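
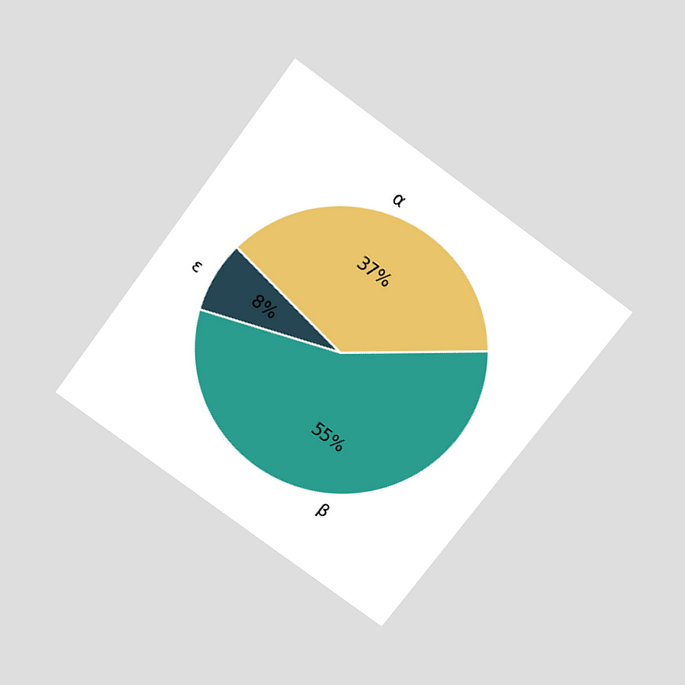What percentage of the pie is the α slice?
37%

The chart is tilted about 36° clockwise and viewed slightly from above. The α slice takes up 37% of the pie.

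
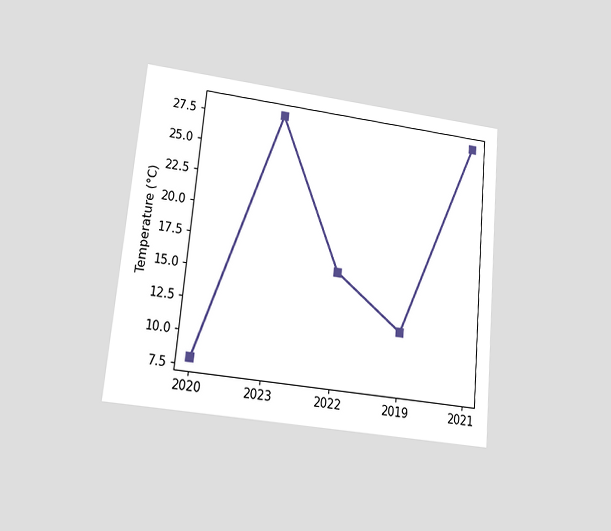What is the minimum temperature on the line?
8°C

The chart is tilted about 5° clockwise and viewed at a slight angle. The lowest point is at 2020, and reading across to the y-axis gives 8°C.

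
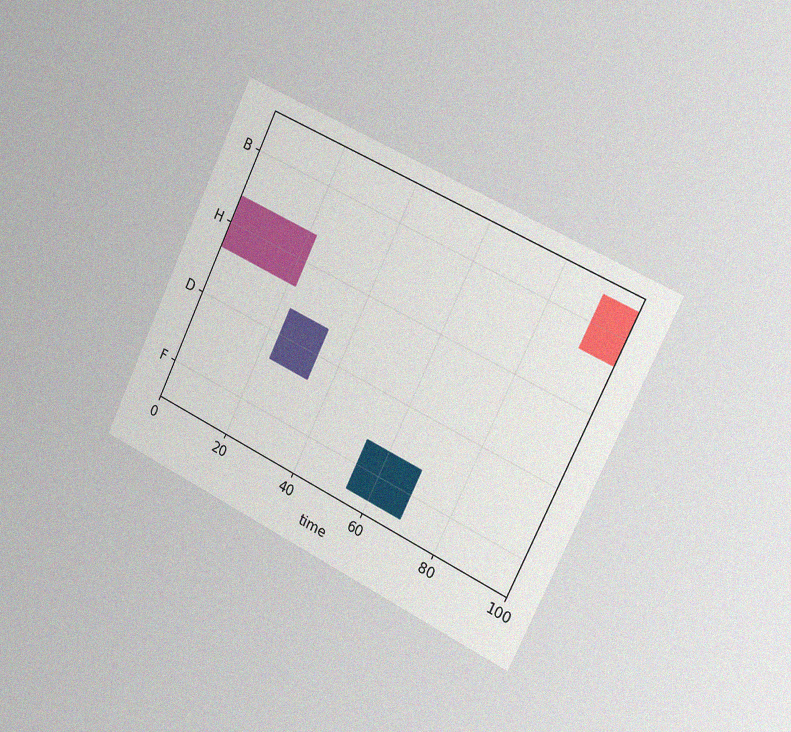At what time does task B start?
The chart is tilted about 26° clockwise and viewed slightly from the right, with some photo noise. The B bar begins at t=91.

91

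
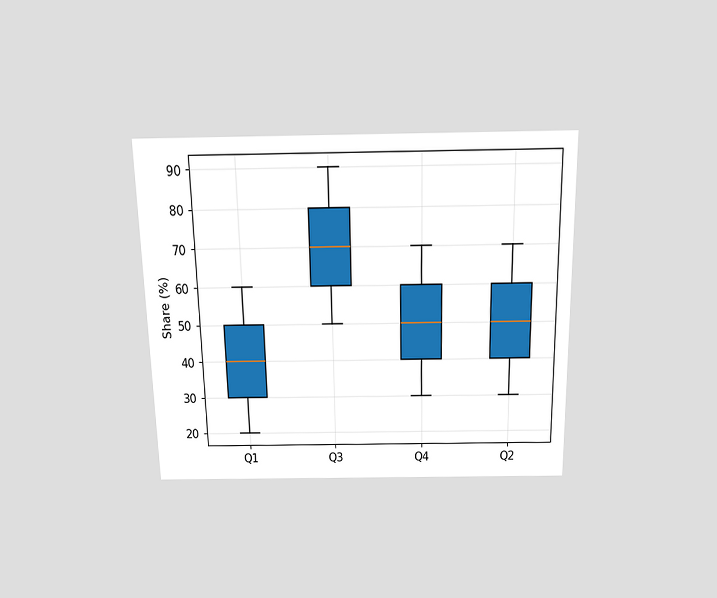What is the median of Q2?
The chart is viewed slightly from above. The median line in the Q2 box sits at 50%.

50%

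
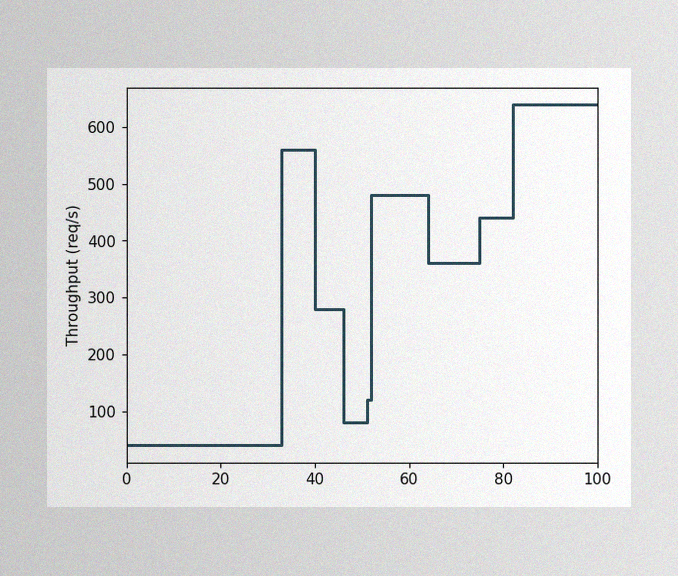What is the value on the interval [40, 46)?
280req/s

The image has some photo noise and uneven lighting. On [40, 46) the step sits at 280req/s.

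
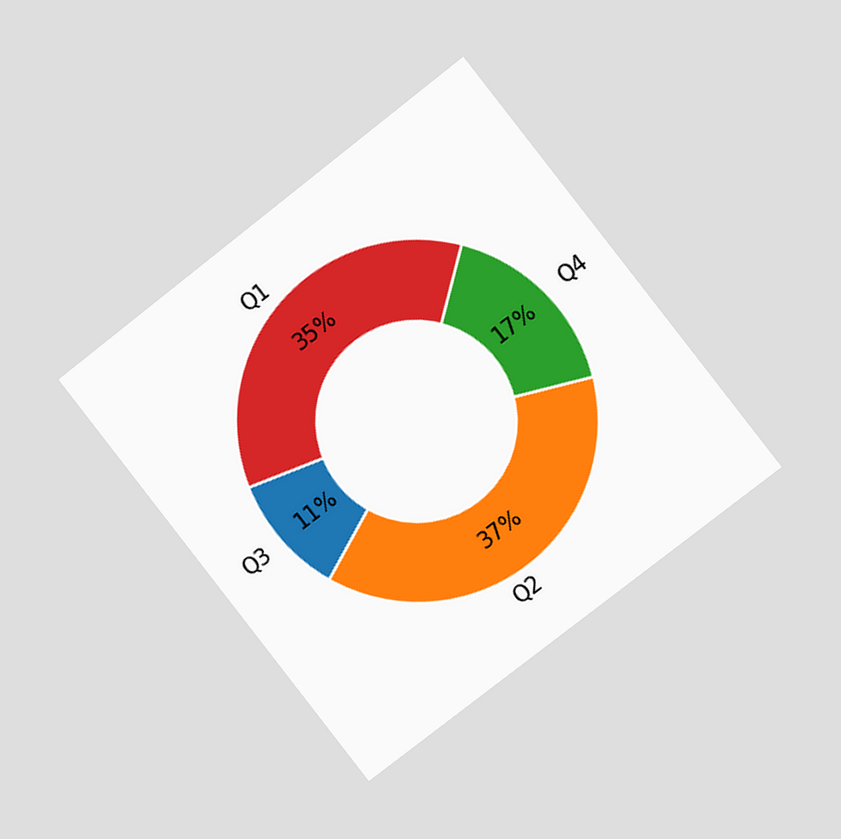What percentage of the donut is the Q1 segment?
35%

The chart is tilted about 38° counter-clockwise and viewed at a slight angle. The Q1 segment takes up 35% of the ring.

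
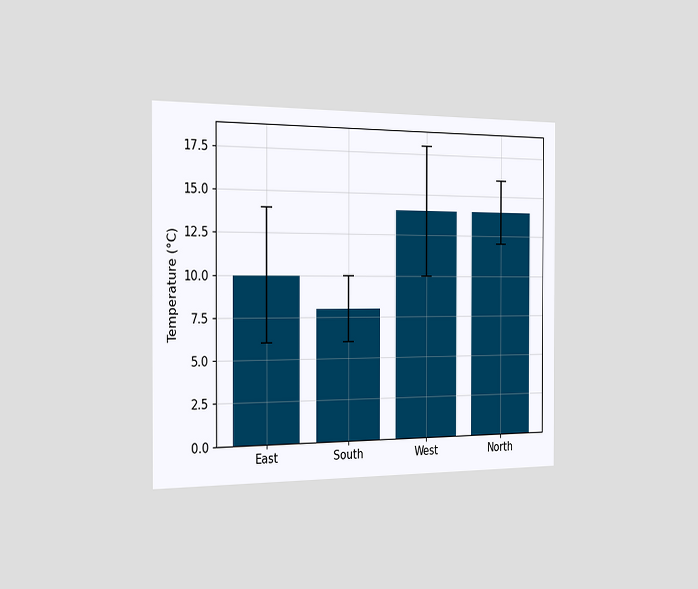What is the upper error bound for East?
The chart is viewed slightly from the left. The East bar's upper whisker reaches 14°C.

14°C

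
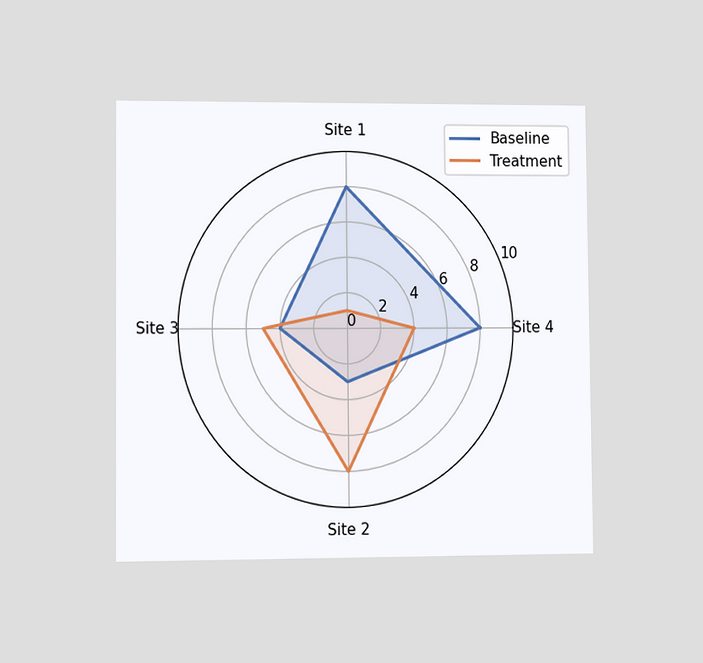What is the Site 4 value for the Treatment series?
The chart is viewed slightly from the left. On the Site 4 axis, Treatment reaches 4.

4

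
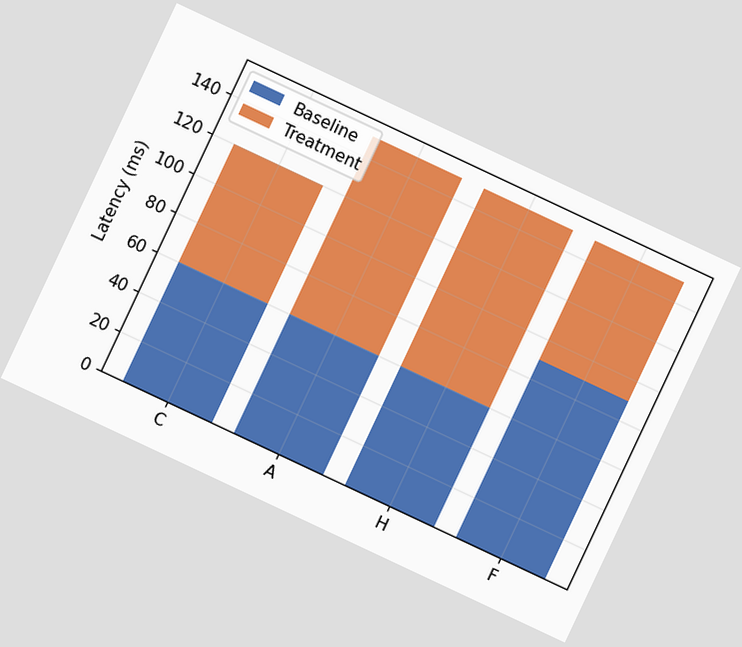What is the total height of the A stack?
150ms

The chart is tilted about 25° clockwise. The A stack's top reaches 150ms on the y-axis.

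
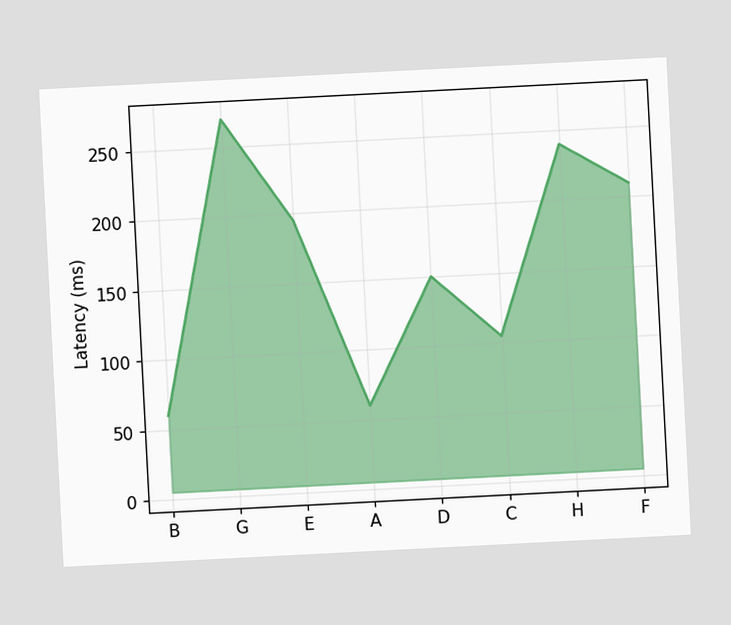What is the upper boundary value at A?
The chart is tilted about 3° counter-clockwise. At A the upper boundary is at 60ms.

60ms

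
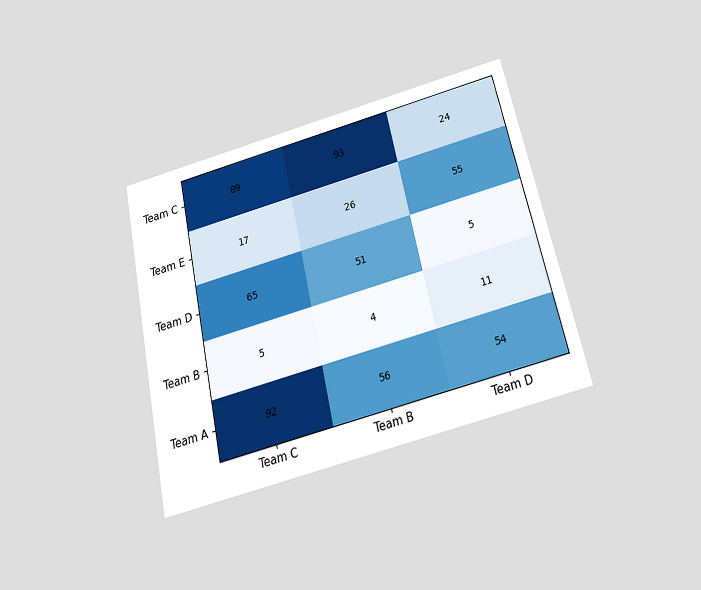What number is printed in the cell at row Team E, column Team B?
The chart is tilted about 12° counter-clockwise and viewed slightly from below. The (Team E, Team B) cell reads 26.

26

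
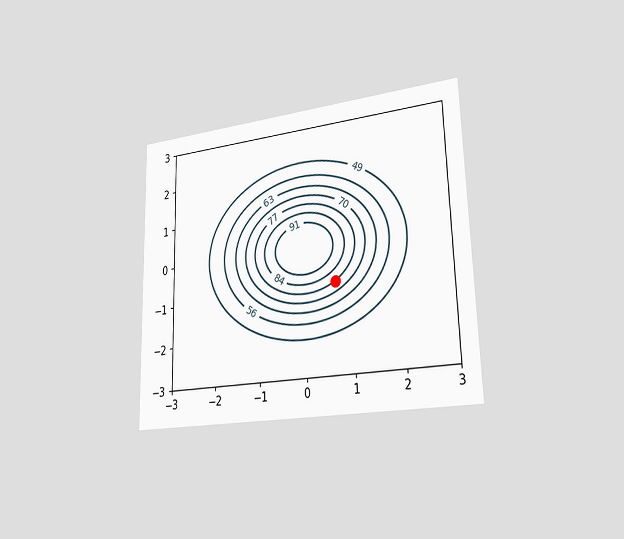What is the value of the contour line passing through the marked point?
The chart is viewed slightly from the right. The marked point sits on the contour labelled 77.

77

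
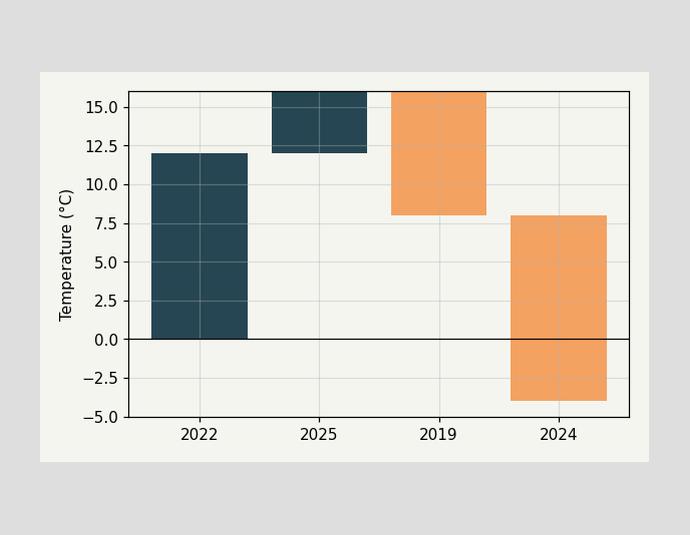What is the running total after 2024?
-4°C

After 2024 the running total reaches -4°C.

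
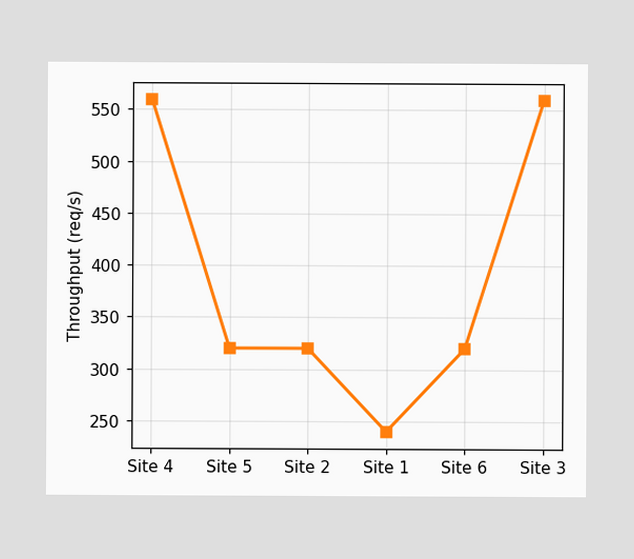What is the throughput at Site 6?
320req/s

At Site 6, the line is at 320req/s.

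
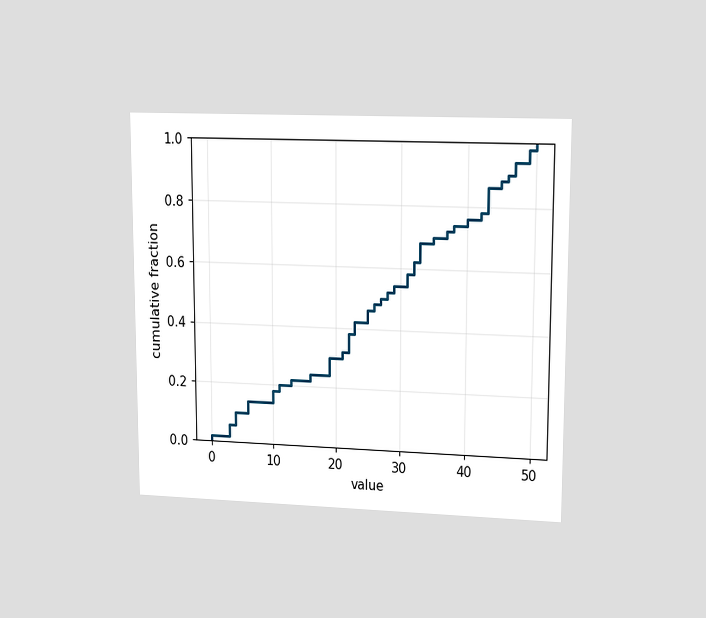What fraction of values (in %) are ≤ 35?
70%

The chart is viewed at a slight angle. At x=35 the ECDF step is at 70%.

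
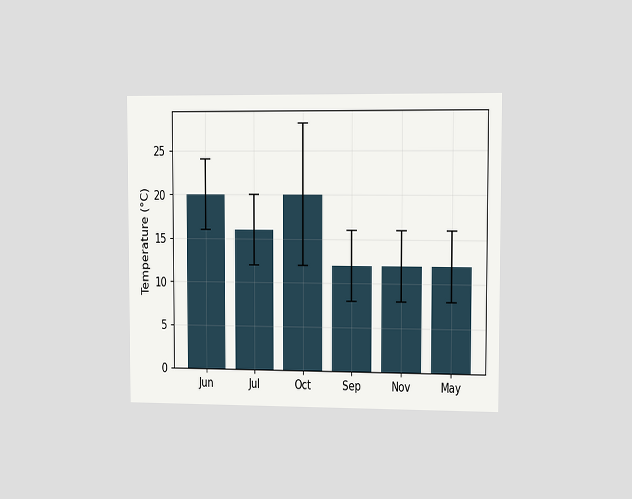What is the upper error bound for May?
The chart is viewed slightly from the right. The May bar's upper whisker reaches 16°C.

16°C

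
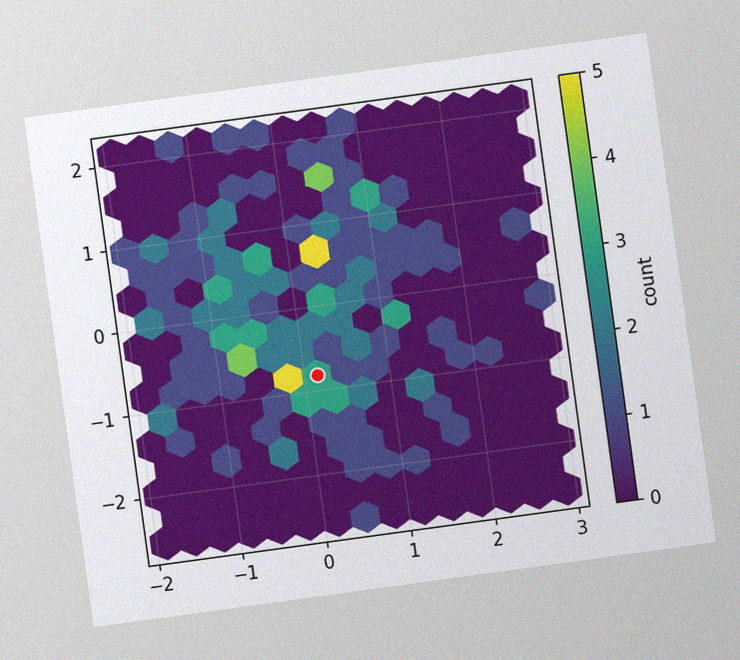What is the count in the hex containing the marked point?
The chart is tilted about 8° counter-clockwise, with some photo noise. The marked hex reads 3 on the colorbar.

3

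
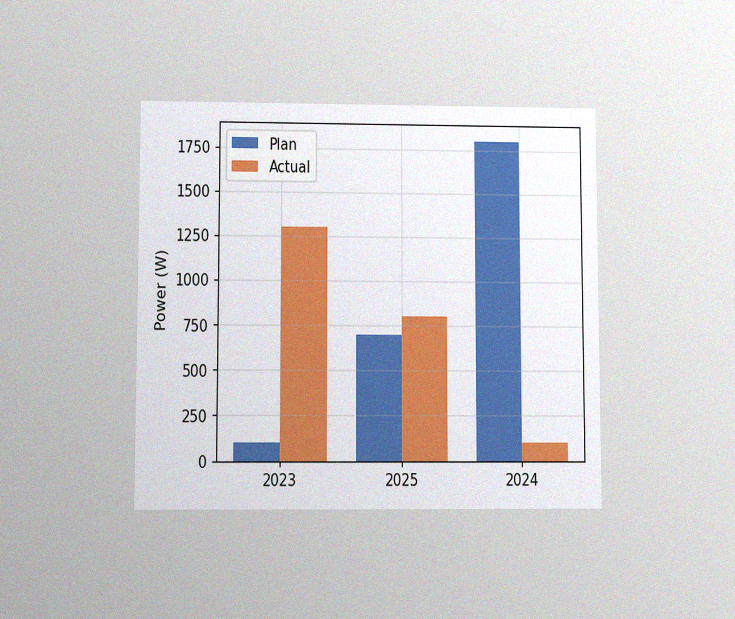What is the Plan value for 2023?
100W

The chart is viewed at a slight angle, with some photo noise. The Plan bar at 2023 reaches 100W on the y-axis.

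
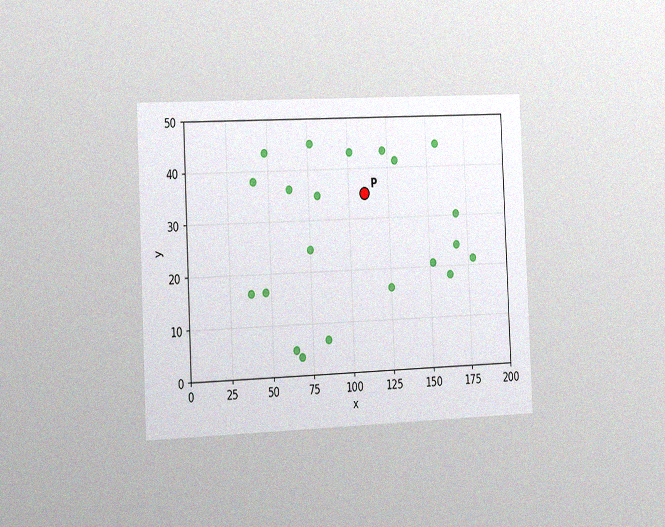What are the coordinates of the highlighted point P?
The chart is tilted about 3° counter-clockwise and viewed slightly from the left, with some photo noise. Following the gridlines from P to each axis, P sits at (110, 35).

(110, 35)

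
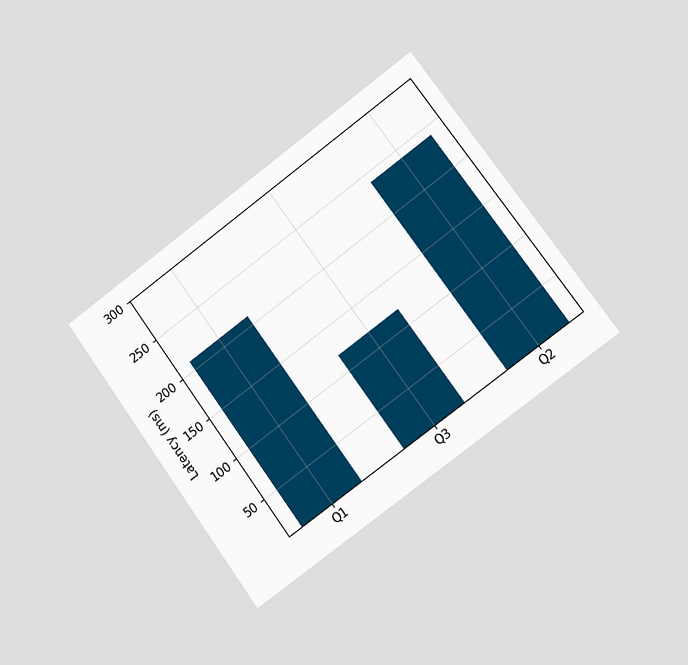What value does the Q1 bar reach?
210ms

The chart is tilted about 36° counter-clockwise and viewed slightly from the right. Reading along the chart's y-axis, the Q1 bar reaches 210ms.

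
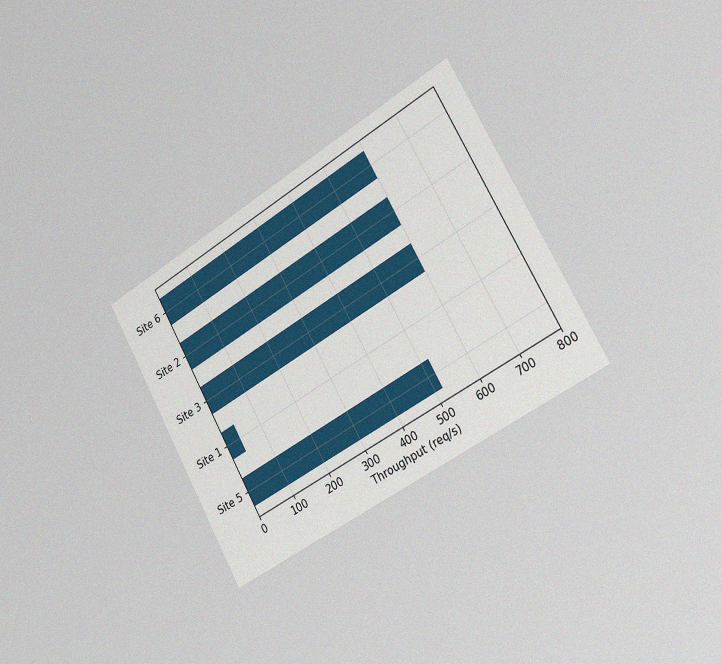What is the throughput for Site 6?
The chart is tilted about 30° counter-clockwise and viewed slightly from the right, with some photo noise. Reading along the chart's x-axis, the Site 6 bar reaches 600req/s.

600req/s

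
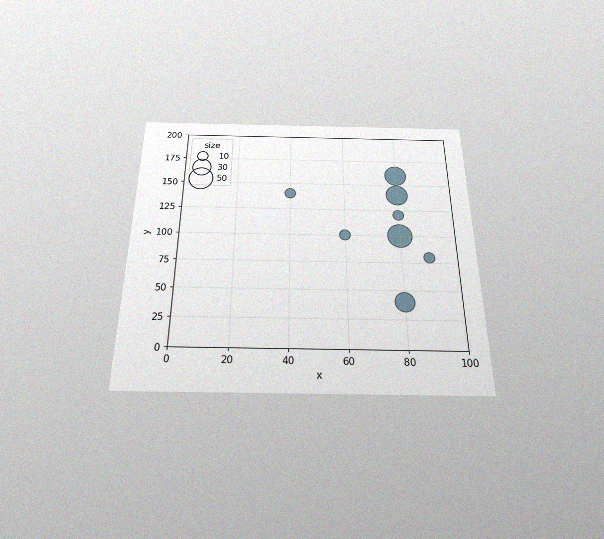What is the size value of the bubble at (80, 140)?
40

The chart is viewed slightly from below, with some photo noise. Matching the bubble at (80, 140) against the size legend gives 40.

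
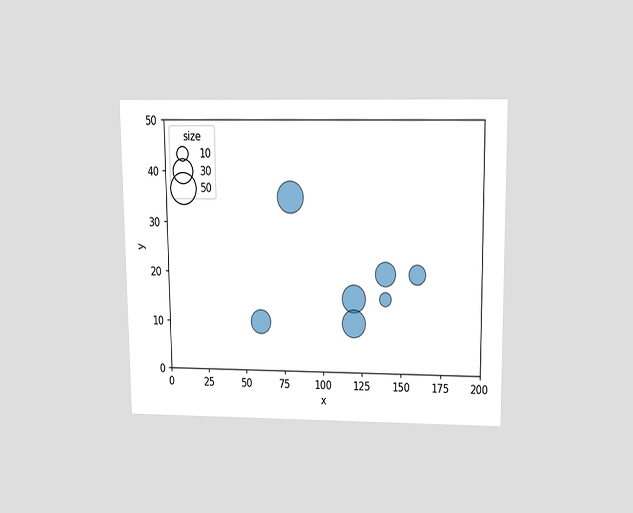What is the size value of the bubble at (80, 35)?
The chart is viewed slightly from above. Matching the bubble at (80, 35) against the size legend gives 50.

50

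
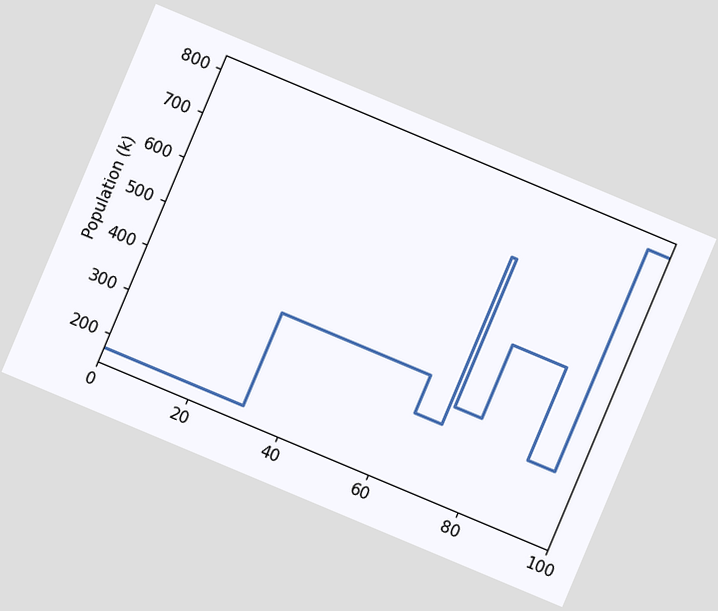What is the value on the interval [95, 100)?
The chart is tilted about 23° clockwise. On [95, 100) the step sits at 798k.

798k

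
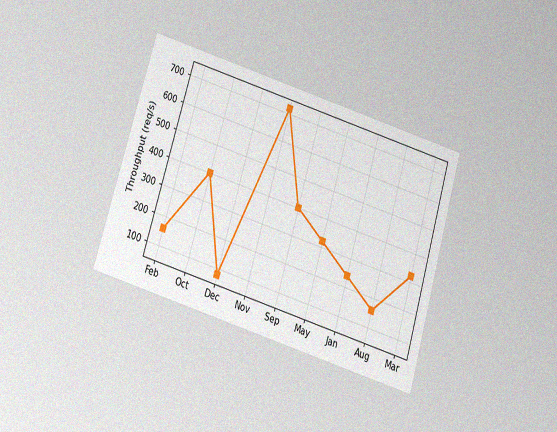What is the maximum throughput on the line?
720req/s

The chart is tilted about 17° clockwise and viewed slightly from below, with some photo noise. The highest point is at Nov, and reading across to the y-axis gives 720req/s.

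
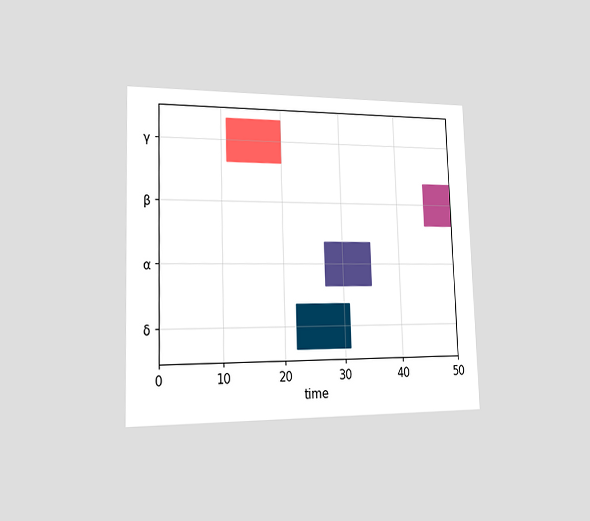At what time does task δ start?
22

The chart is viewed slightly from the left. The δ bar begins at t=22.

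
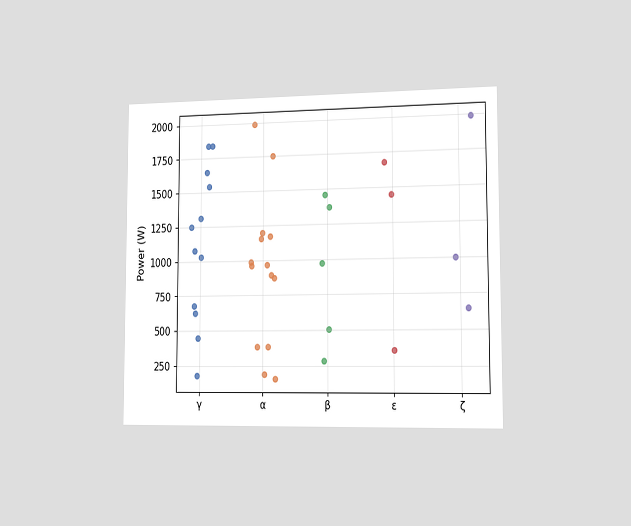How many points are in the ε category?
The chart is viewed slightly from the right. Counting the markers in the ε column gives 3.

3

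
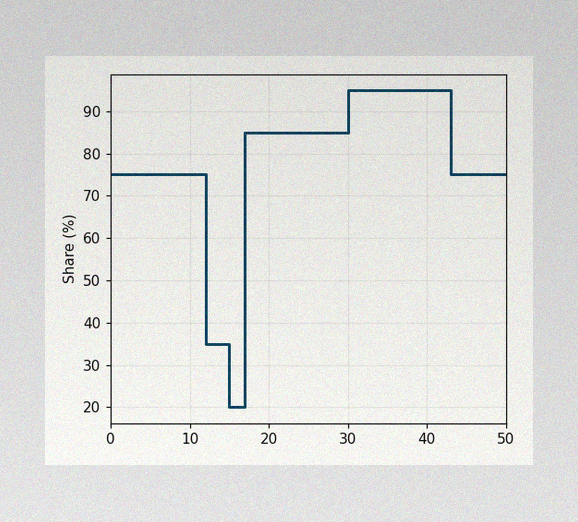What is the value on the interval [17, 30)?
The image has some photo noise and uneven lighting. On [17, 30) the step sits at 85%.

85%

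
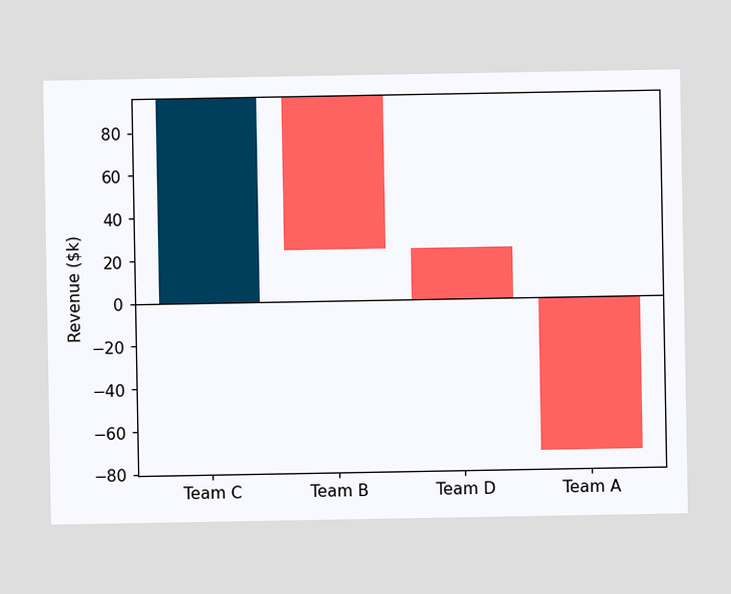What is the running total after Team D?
After Team D the running total reaches $0k.

$0k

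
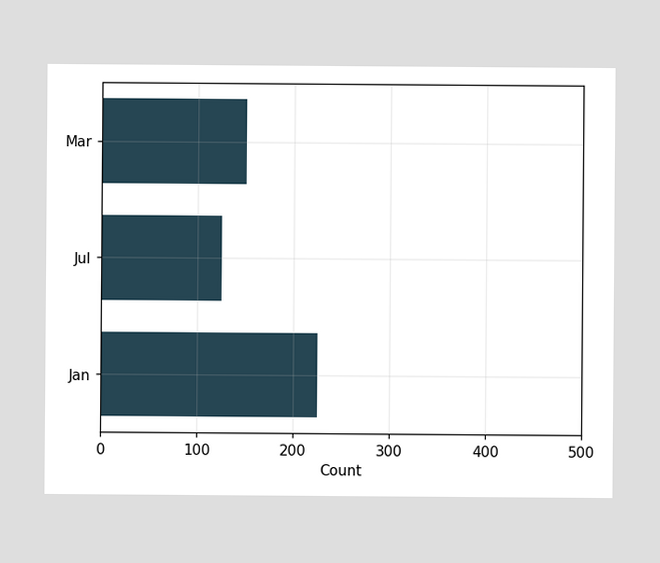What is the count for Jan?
Reading along the chart's x-axis, the Jan bar reaches 225.

225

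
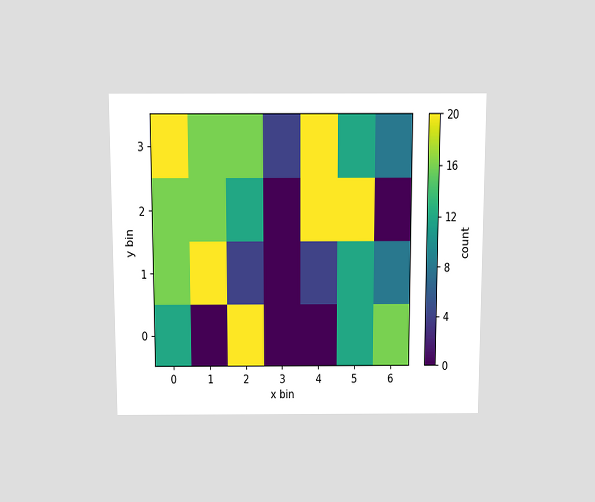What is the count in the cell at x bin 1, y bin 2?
The chart is viewed slightly from above. Matching the cell (1, 2) against the colorbar gives 16.

16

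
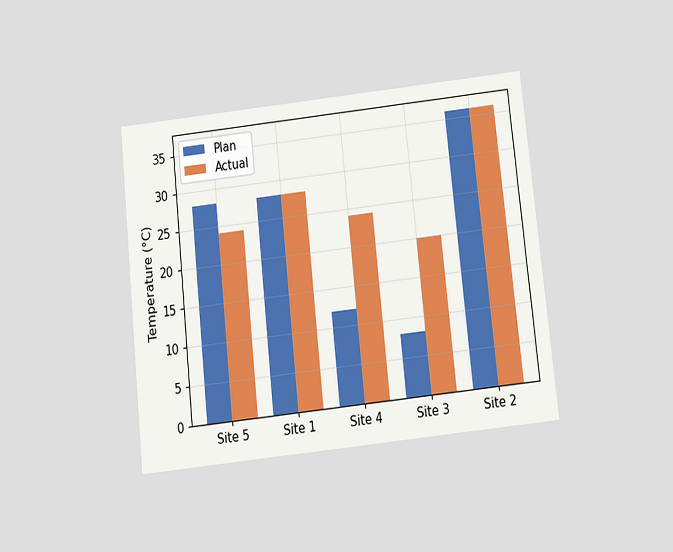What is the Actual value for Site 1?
28°C

The chart is tilted about 6° counter-clockwise and viewed slightly from below. The Actual bar at Site 1 reaches 28°C on the y-axis.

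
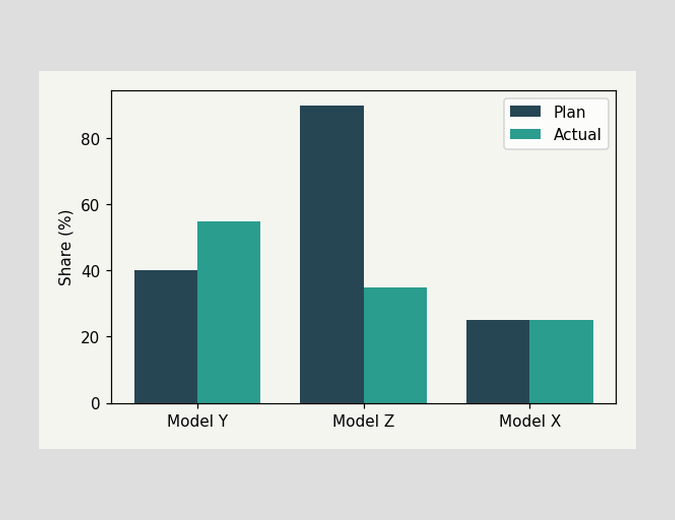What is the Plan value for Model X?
25%

The Plan bar at Model X reaches 25% on the y-axis.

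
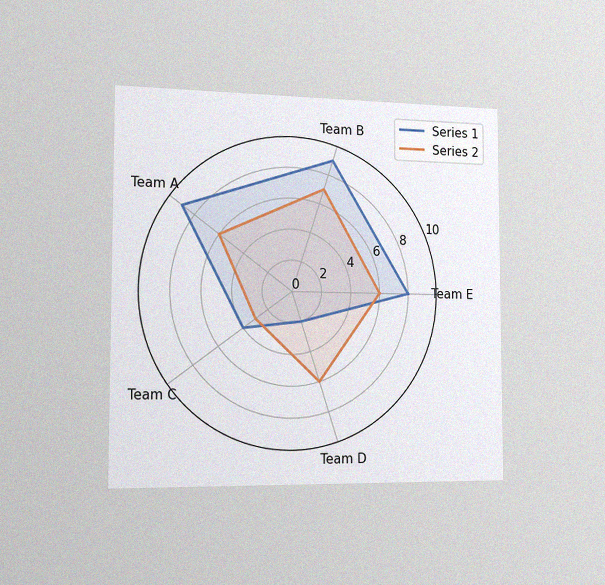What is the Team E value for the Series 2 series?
6

The chart is viewed slightly from the left, with some photo noise. On the Team E axis, Series 2 reaches 6.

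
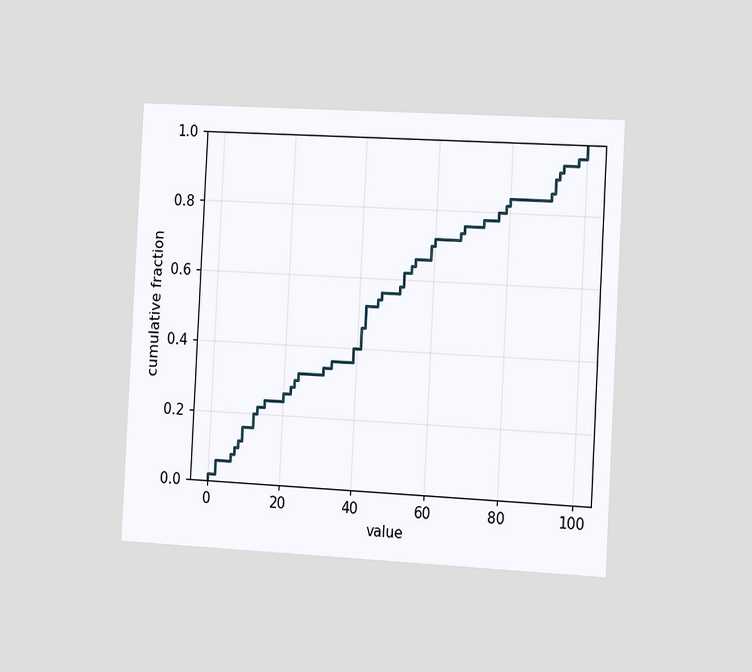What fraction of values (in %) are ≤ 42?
52%

The chart is tilted about 3° clockwise and viewed slightly from the right. At x=42 the ECDF step is at 52%.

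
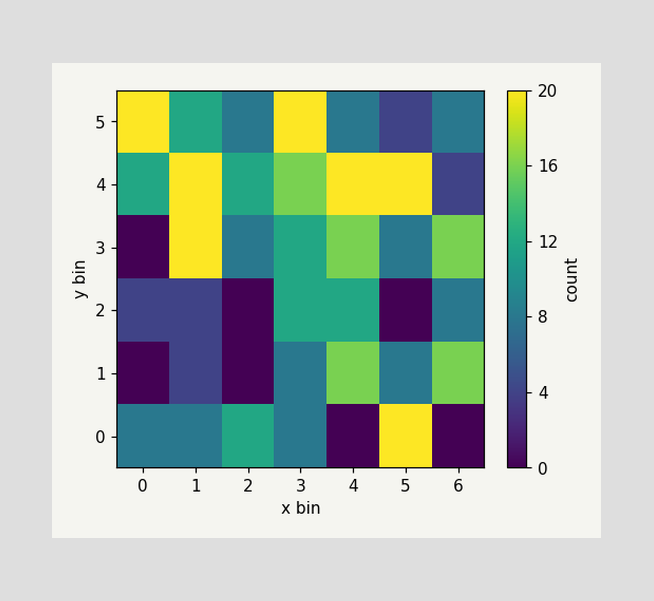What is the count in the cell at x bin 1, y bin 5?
12

Matching the cell (1, 5) against the colorbar gives 12.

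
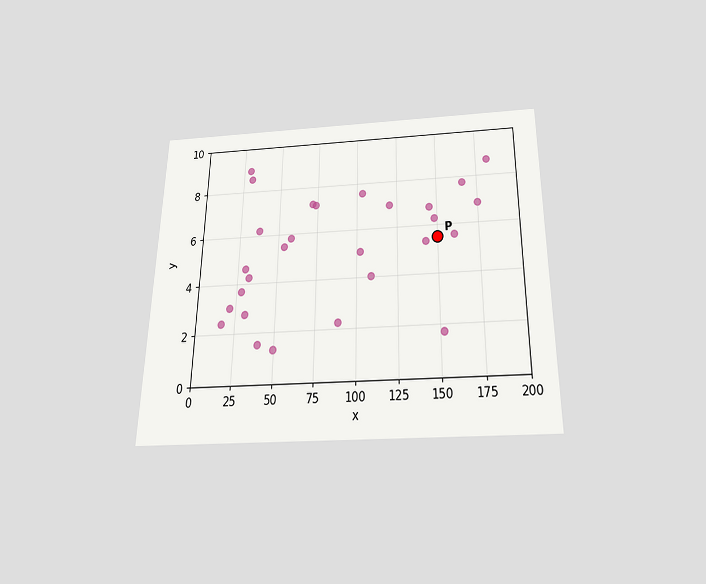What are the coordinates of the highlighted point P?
(150, 5.5)

The chart is viewed slightly from below. Following the gridlines from P to each axis, P sits at (150, 5.5).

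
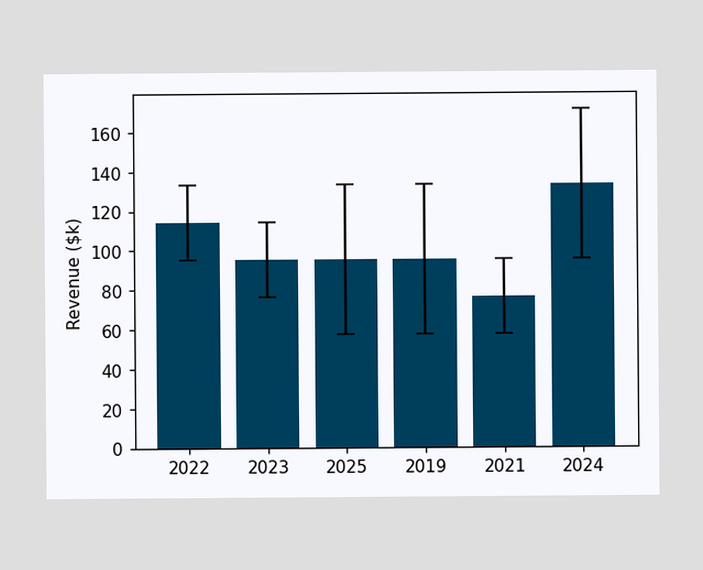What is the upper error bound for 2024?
The 2024 bar's upper whisker reaches $171k.

$171k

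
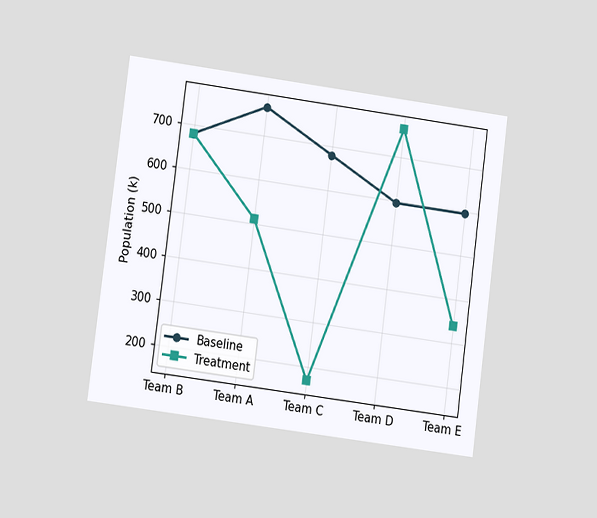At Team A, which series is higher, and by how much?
The chart is tilted about 7° clockwise and viewed at a slight angle. At Team A, Baseline sits above the other line by 255k.

Baseline, by 255k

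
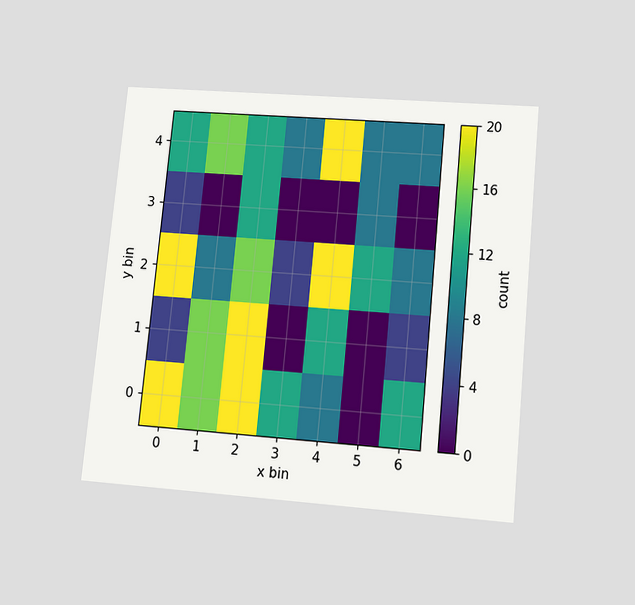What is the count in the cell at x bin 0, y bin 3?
4

The chart is tilted about 5° clockwise and viewed slightly from below. Matching the cell (0, 3) against the colorbar gives 4.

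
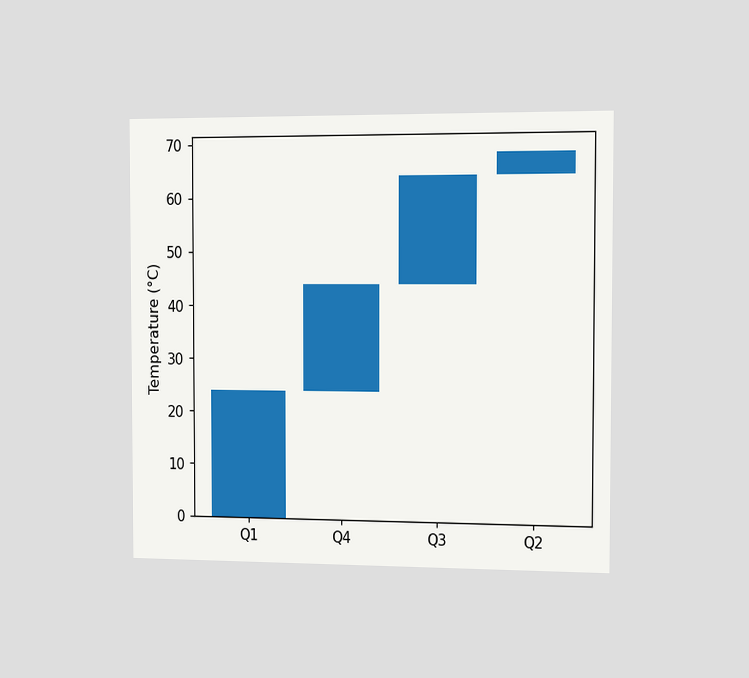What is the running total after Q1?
24°C

The chart is viewed slightly from the right. After Q1 the running total reaches 24°C.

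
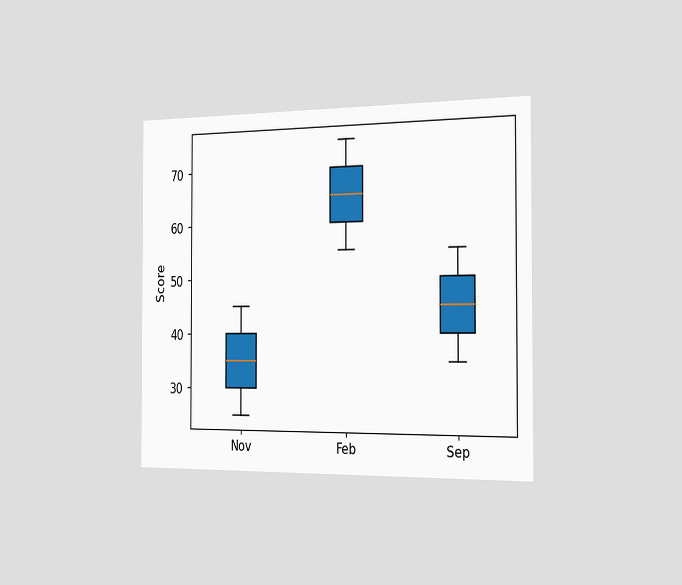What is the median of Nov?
The chart is viewed slightly from the right. The median line in the Nov box sits at 35.

35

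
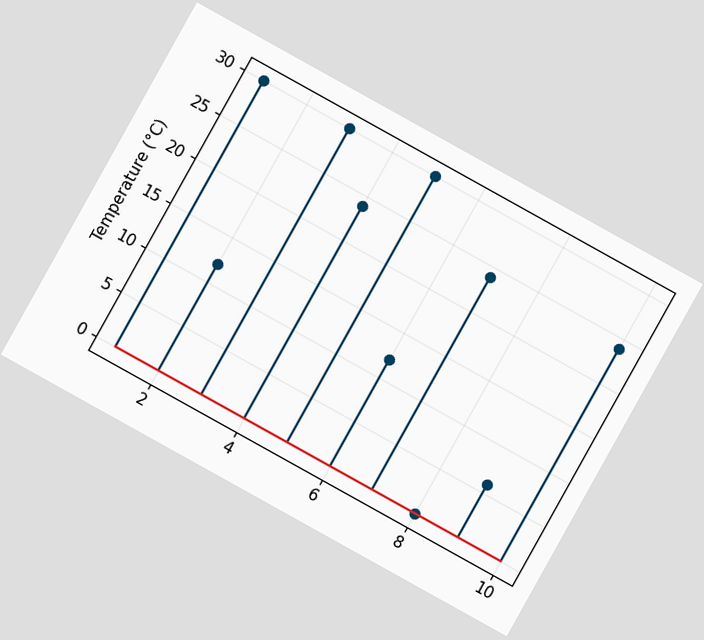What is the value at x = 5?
30°C

The chart is tilted about 29° clockwise. The stem at x=5 reaches 30°C.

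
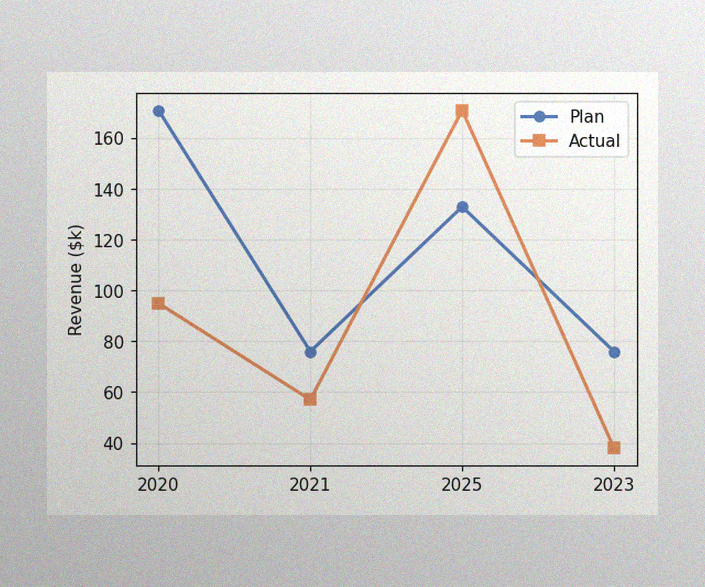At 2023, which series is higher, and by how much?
Plan, by $38k

The image has some photo noise and uneven lighting. At 2023, Plan sits above the other line by $38k.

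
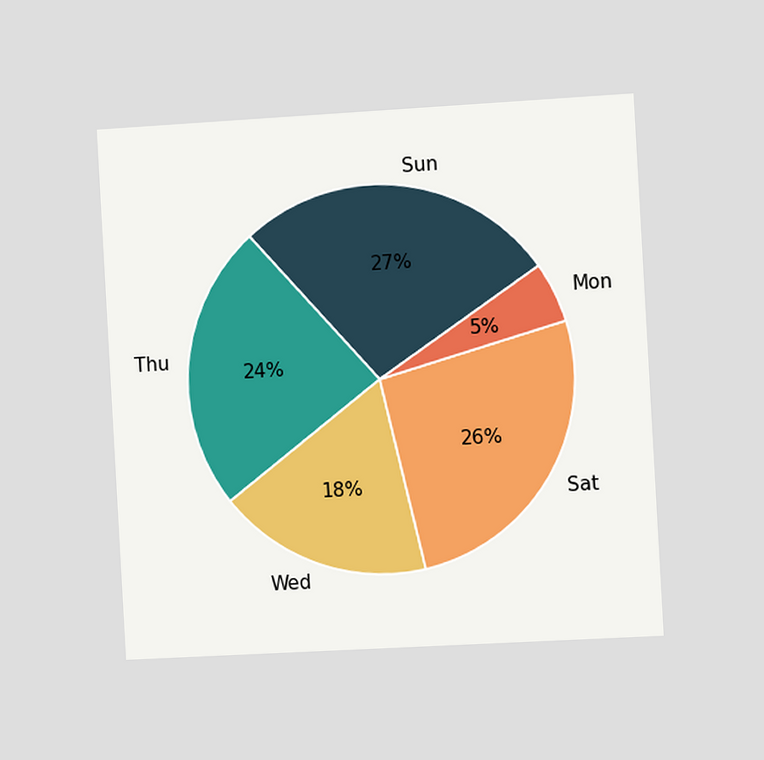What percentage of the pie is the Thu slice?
24%

The chart is tilted about 3° counter-clockwise and viewed slightly from the right. The Thu slice takes up 24% of the pie.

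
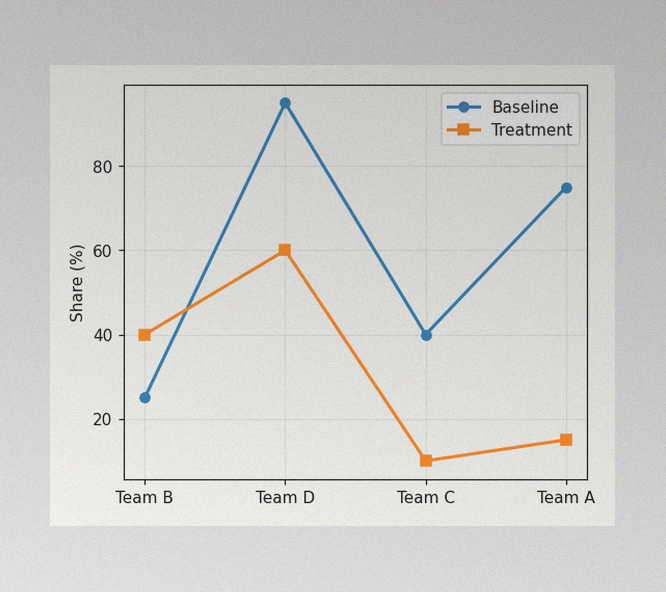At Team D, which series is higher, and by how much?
Baseline, by 35%

The image has some photo noise and uneven lighting. At Team D, Baseline sits above the other line by 35%.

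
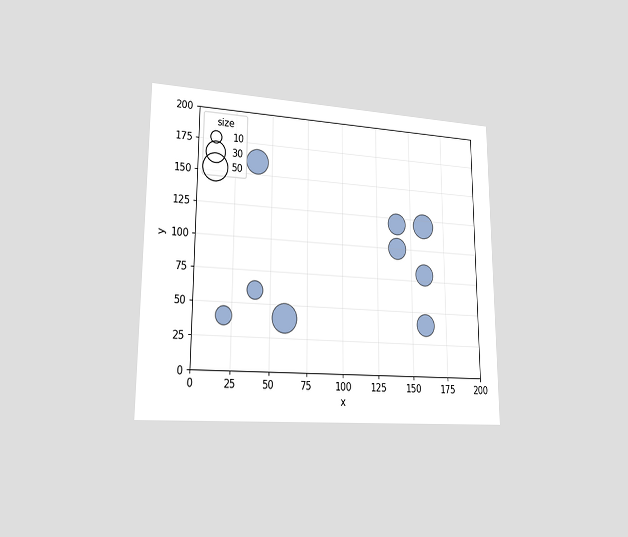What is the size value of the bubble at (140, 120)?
30

The chart is viewed slightly from the left. Matching the bubble at (140, 120) against the size legend gives 30.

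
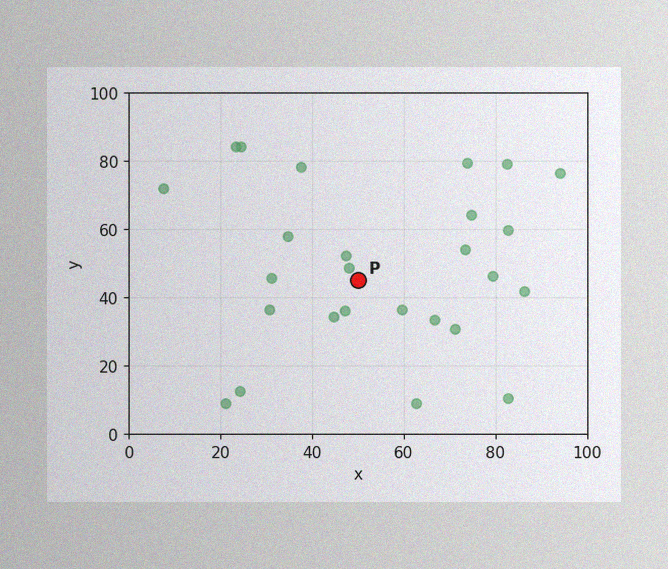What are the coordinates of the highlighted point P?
(50, 45)

The image has some photo noise and uneven lighting. Following the gridlines from P to each axis, P sits at (50, 45).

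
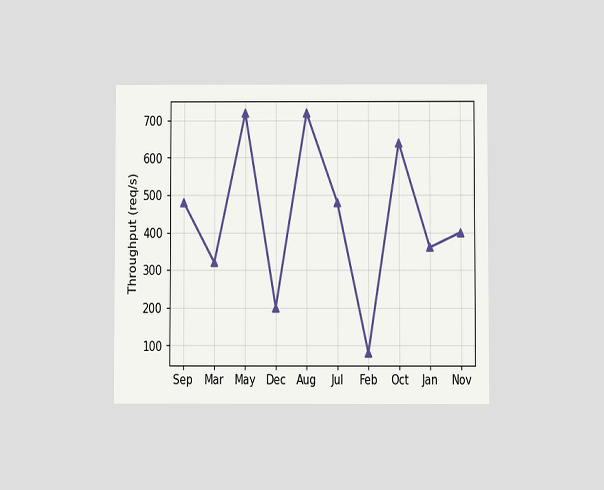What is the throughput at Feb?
80req/s

The chart is viewed at a slight angle. At Feb, the line is at 80req/s.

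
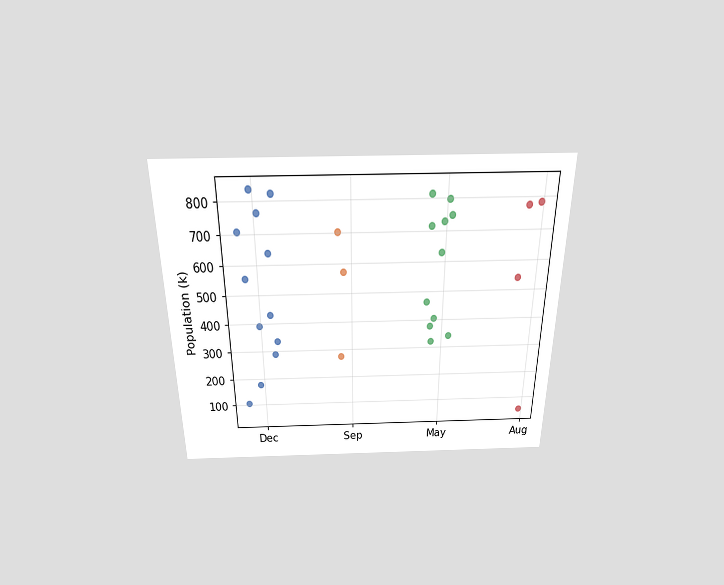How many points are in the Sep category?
The chart is viewed slightly from above. Counting the markers in the Sep column gives 3.

3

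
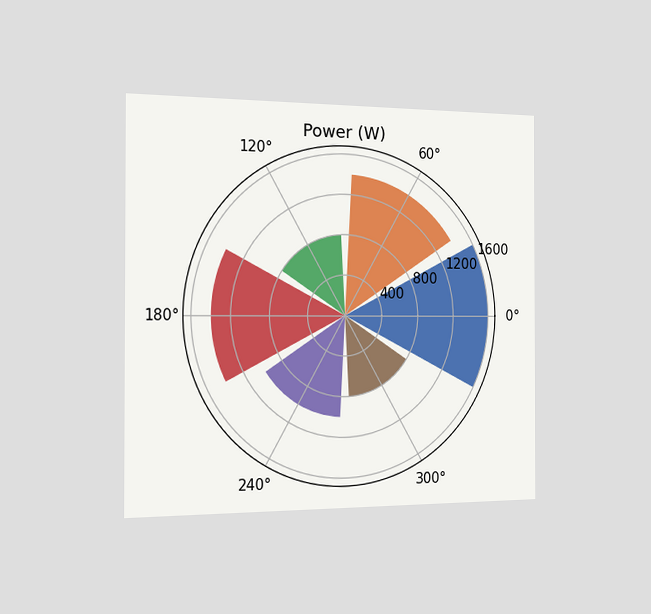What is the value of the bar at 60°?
1400W

The chart is viewed slightly from the left. The bar at 60° reaches 1400W on the radial axis.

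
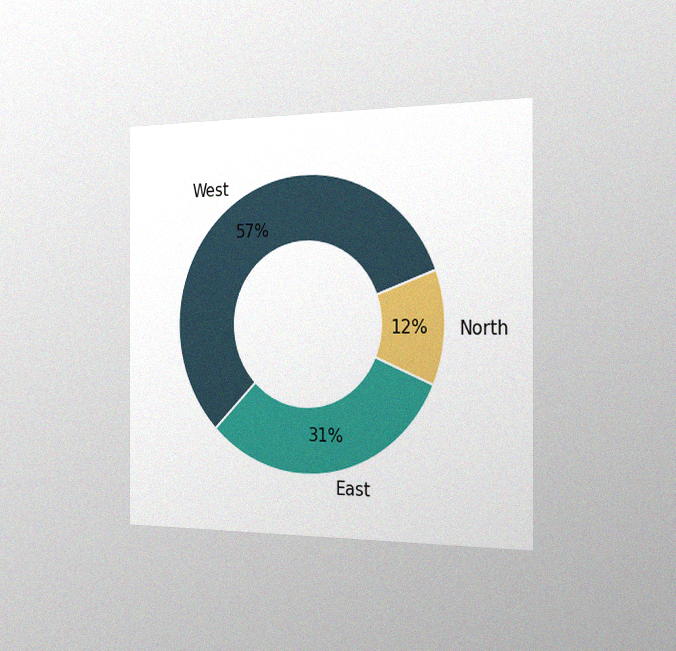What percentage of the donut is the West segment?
57%

The chart is viewed slightly from the right, with some photo noise. The West segment takes up 57% of the ring.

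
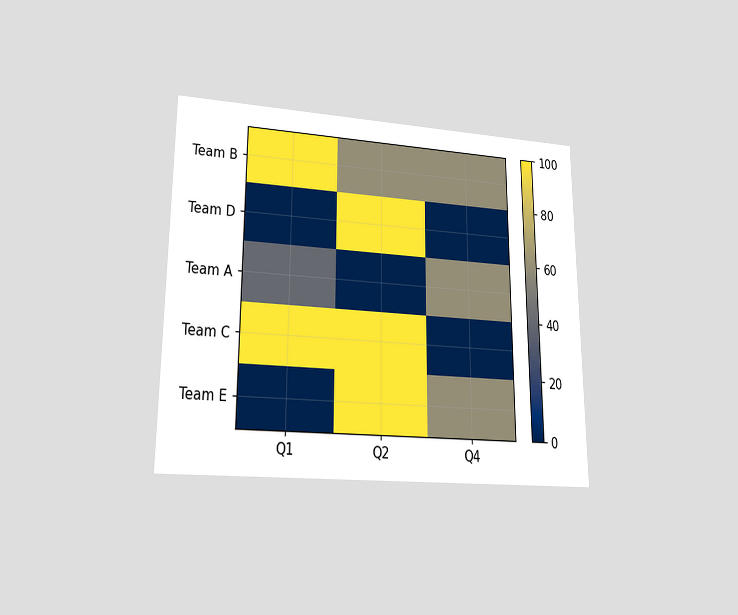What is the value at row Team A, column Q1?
40

The chart is viewed at a slight angle. Matching cell (Team A, Q1) against the colorbar gives 40.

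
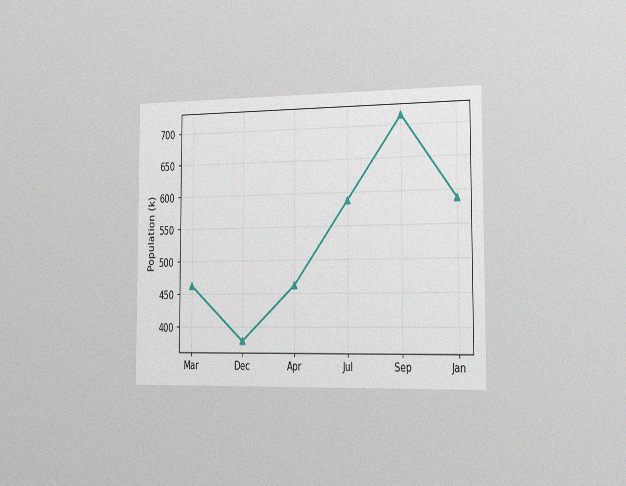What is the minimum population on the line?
The chart is viewed slightly from the right, with some photo noise. The lowest point is at Dec, and reading across to the y-axis gives 378k.

378k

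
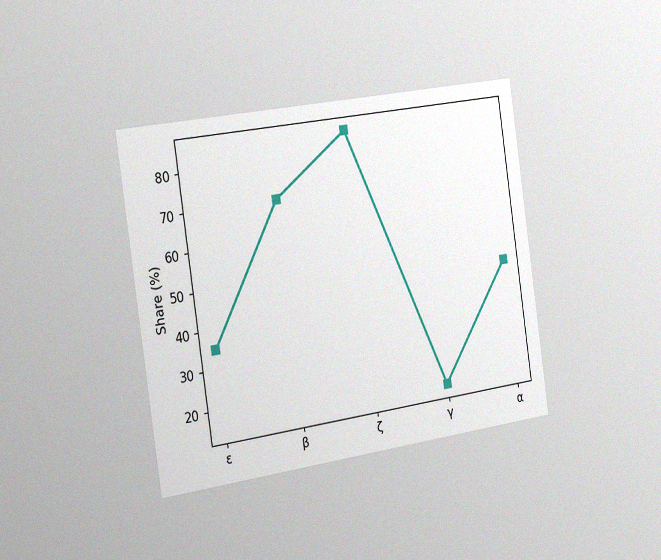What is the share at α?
45%

The chart is tilted about 8° counter-clockwise and viewed slightly from the left, with some photo noise. At α, the line is at 45%.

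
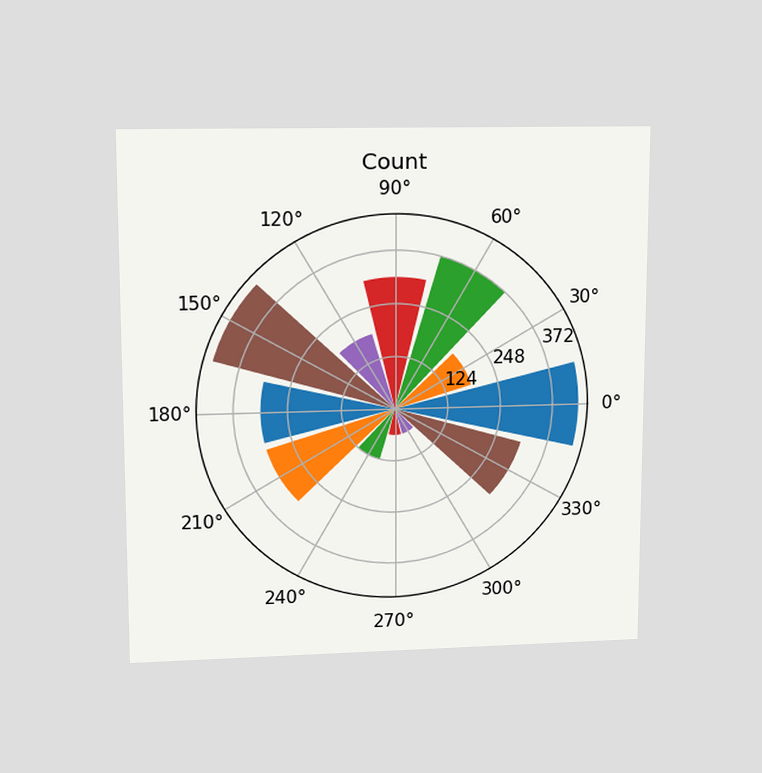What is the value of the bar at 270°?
62

The chart is viewed at a slight angle. The bar at 270° reaches 62 on the radial axis.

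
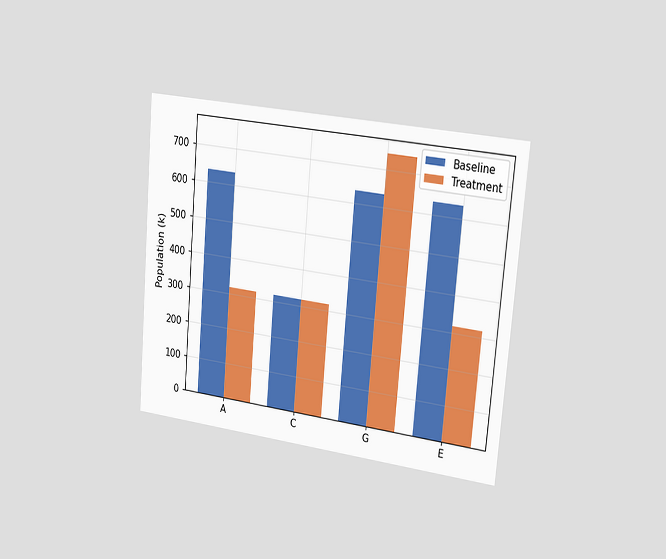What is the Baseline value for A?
636k

The chart is tilted about 5° clockwise and viewed slightly from the right. The Baseline bar at A reaches 636k on the y-axis.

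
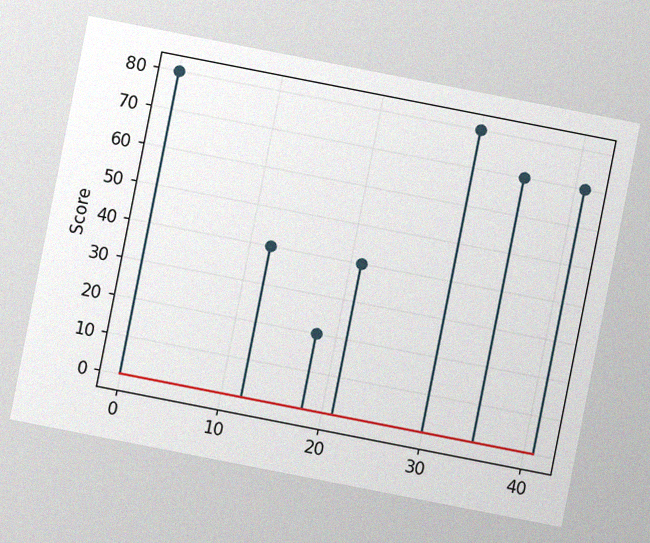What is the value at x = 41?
The chart is tilted about 11° clockwise, with some photo noise. The stem at x=41 reaches 70.

70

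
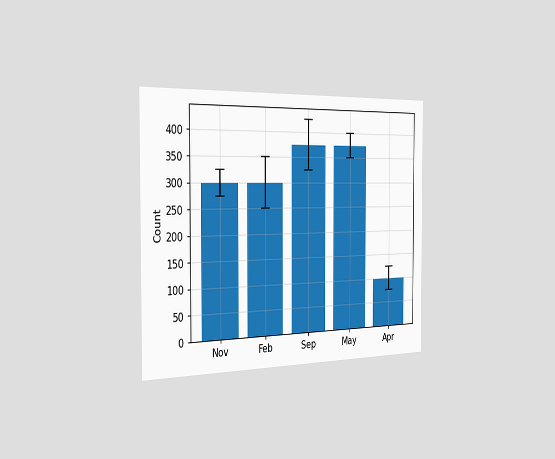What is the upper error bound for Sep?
The chart is viewed slightly from the left. The Sep bar's upper whisker reaches 425.

425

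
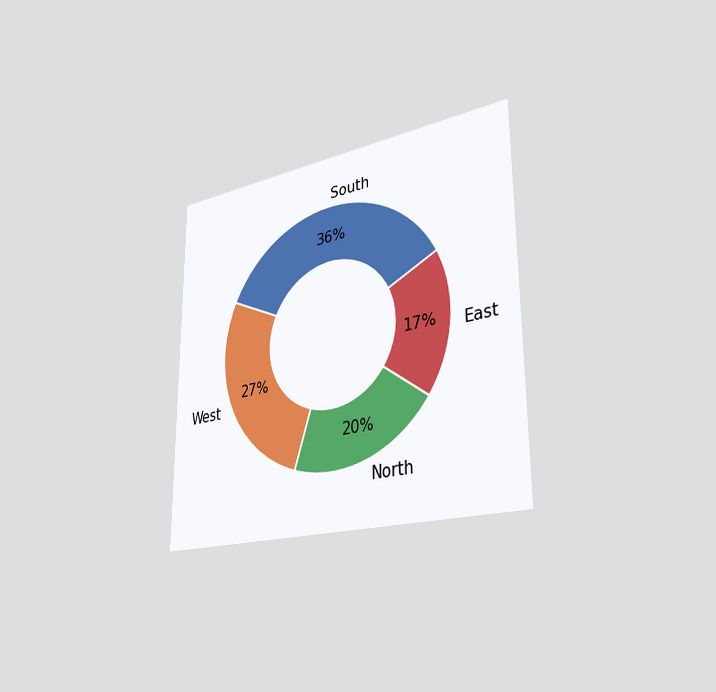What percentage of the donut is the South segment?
The chart is viewed slightly from the right. The South segment takes up 36% of the ring.

36%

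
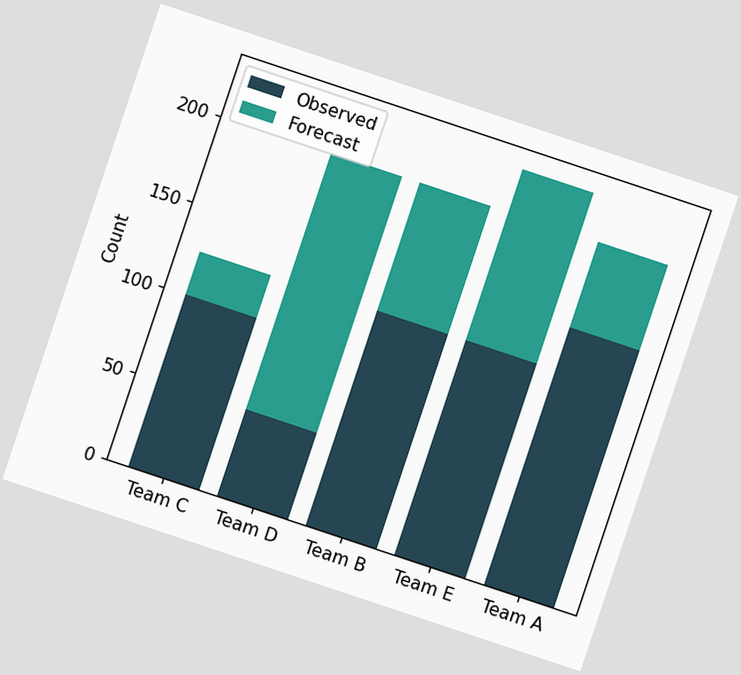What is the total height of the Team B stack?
200

The chart is tilted about 18° clockwise. The Team B stack's top reaches 200 on the y-axis.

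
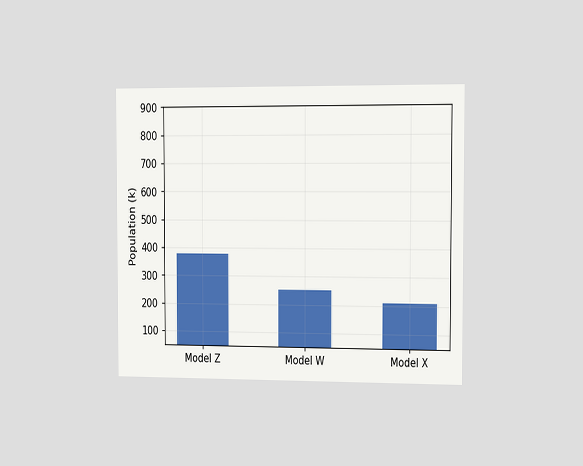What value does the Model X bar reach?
210k

The chart is viewed slightly from the right. Reading along the chart's y-axis, the Model X bar reaches 210k.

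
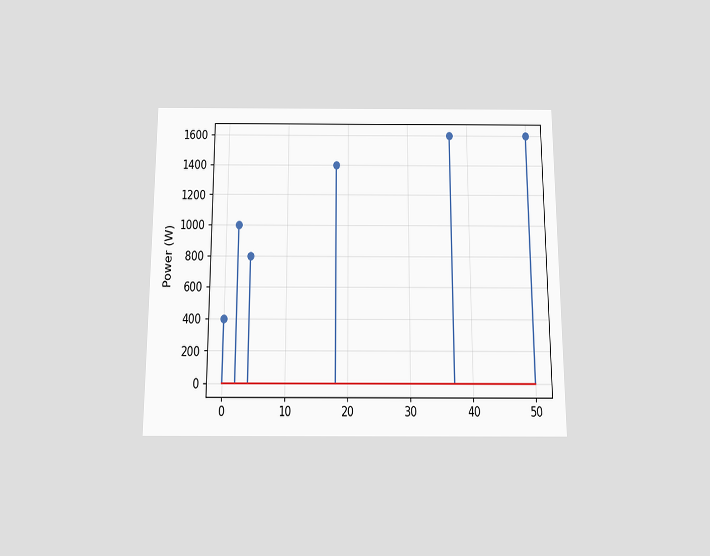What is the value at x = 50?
1600W

The chart is viewed slightly from below. The stem at x=50 reaches 1600W.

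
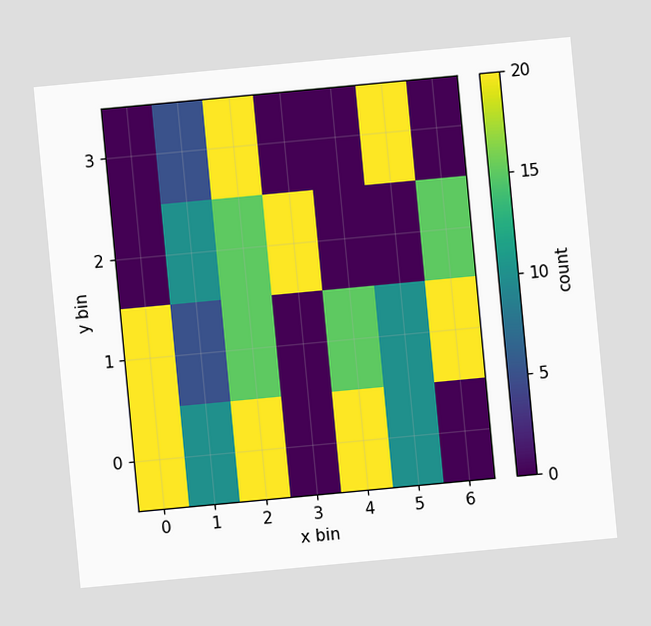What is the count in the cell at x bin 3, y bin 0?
0

The chart is tilted about 5° counter-clockwise. Matching the cell (3, 0) against the colorbar gives 0.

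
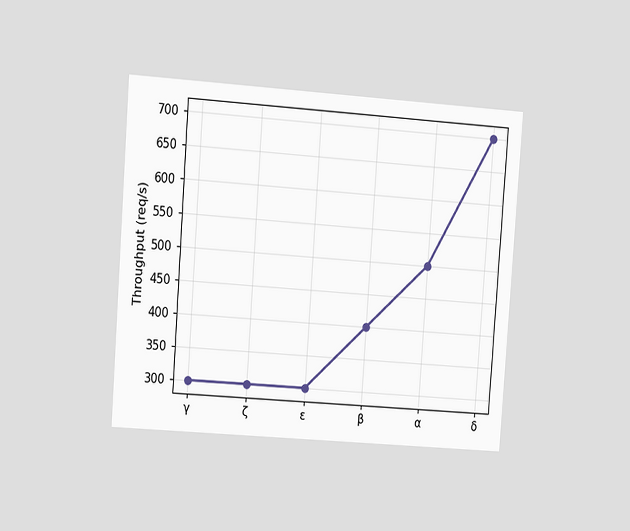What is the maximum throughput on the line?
700req/s

The chart is tilted about 4° clockwise and viewed at a slight angle. The highest point is at δ, and reading across to the y-axis gives 700req/s.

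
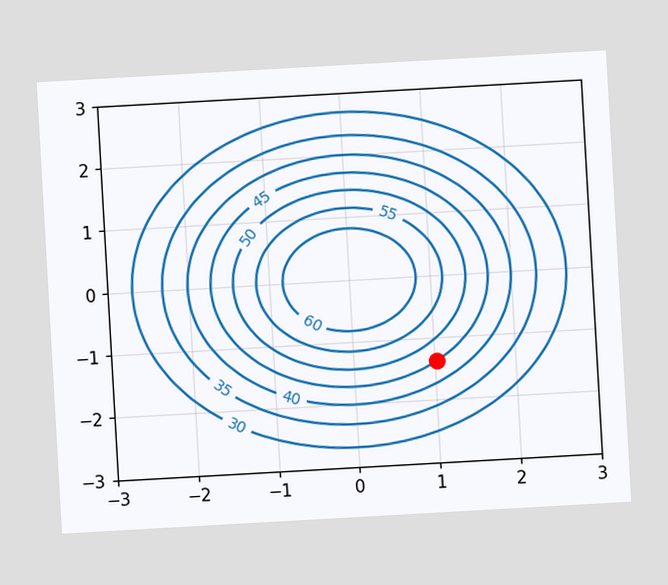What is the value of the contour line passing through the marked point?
The chart is tilted about 3° counter-clockwise. The marked point sits on the contour labelled 45.

45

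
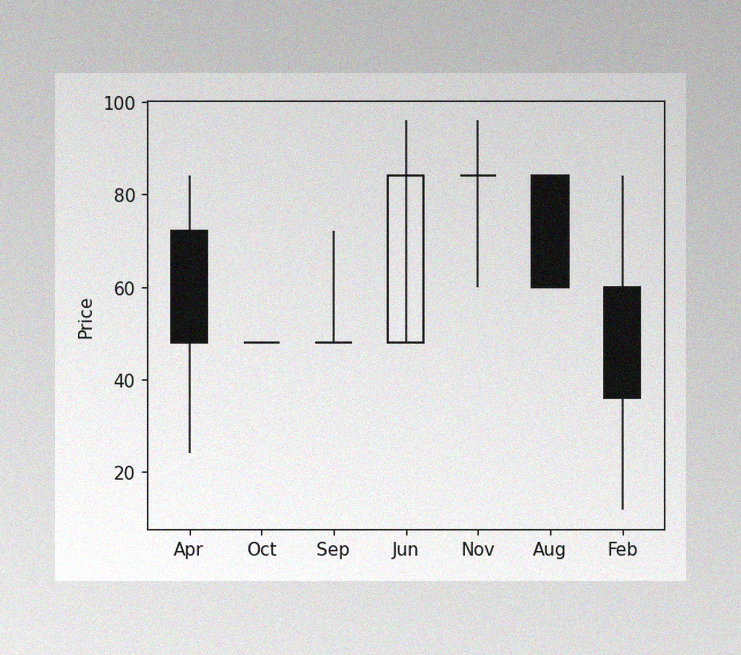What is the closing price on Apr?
The image has some photo noise and uneven lighting. The Apr candle closes at 48.

48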